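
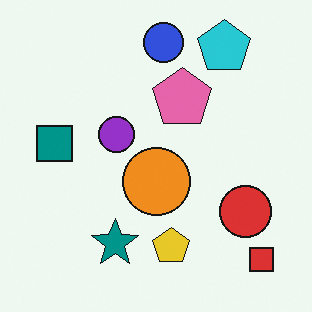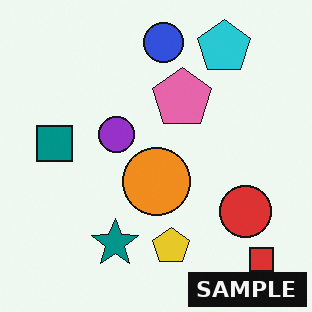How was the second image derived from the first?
This is the original image watermarked with the text "SAMPLE" in the lower-right corner.

A dark label reading "SAMPLE" appears in the lower-right corner.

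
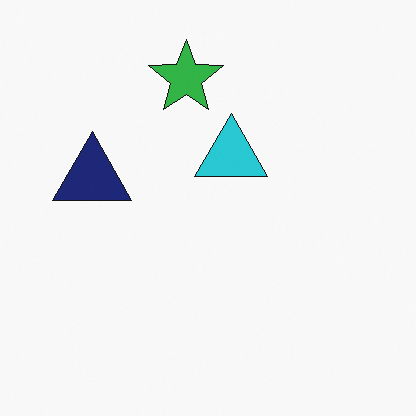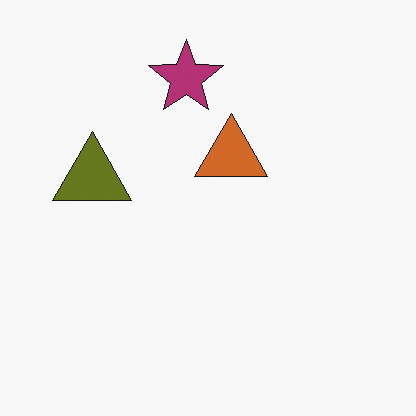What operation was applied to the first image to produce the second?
Hue-shifted through roughly half the color wheel.

Every shape's color has rotated by the same amount around the hue wheel — a uniform hue shift.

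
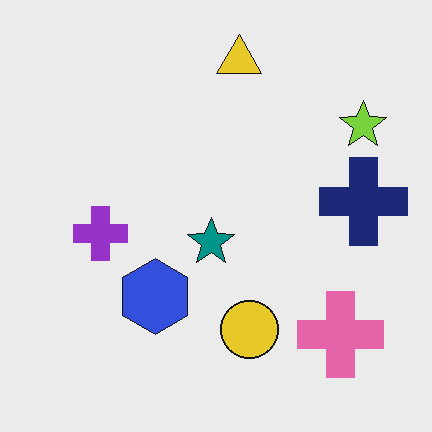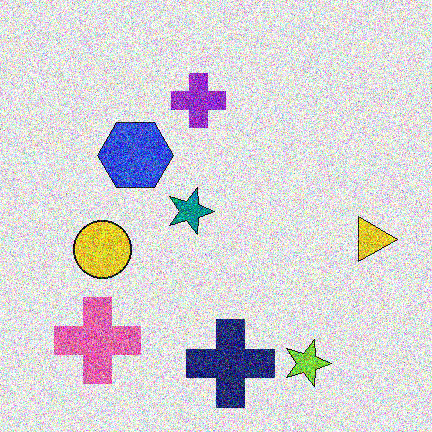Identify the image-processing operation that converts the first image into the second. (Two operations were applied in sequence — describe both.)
It was rotated 90° clockwise, then degraded with heavy additive noise.

The lime star sits in the top-right of the first image and the bottom-right of the second — consistent with a whole-image 90° clockwise rotation. Random speckle covers the whole image, including the flat background.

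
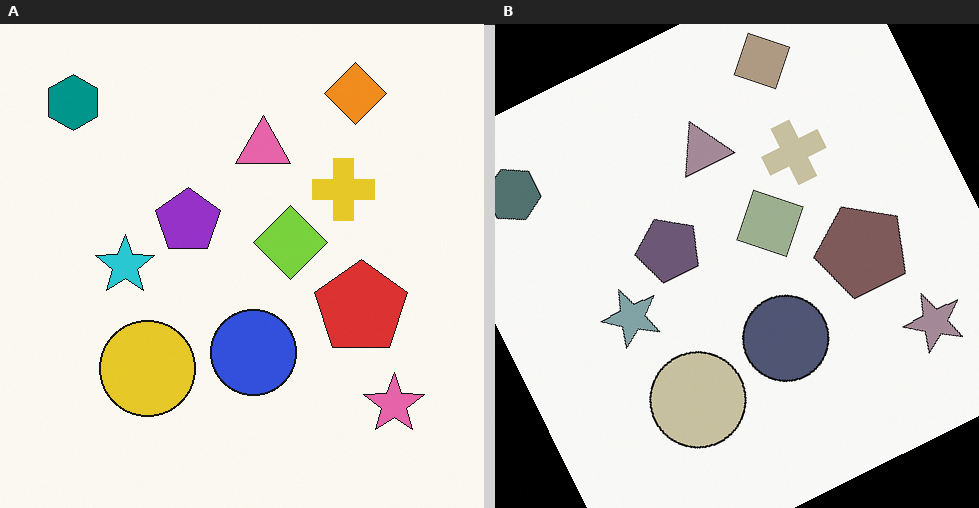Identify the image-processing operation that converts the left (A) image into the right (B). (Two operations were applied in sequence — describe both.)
This is the original image heavily desaturated, then rotated counter-clockwise by a moderate amount.

All colors are more muted and greyish — a global saturation change. Every shape is tilted by the same angle and the image corners show triangular fill wedges — a whole-image rotation by a non-right angle.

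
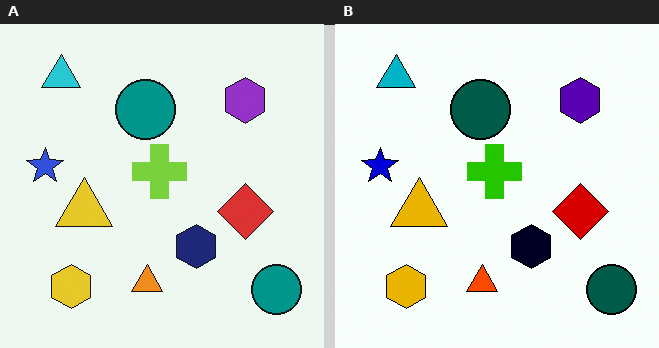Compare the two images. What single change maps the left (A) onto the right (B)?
The right (B) image is the left (A) given much higher contrast.

Tones are pushed away from mid-grey across the whole image — a global contrast change.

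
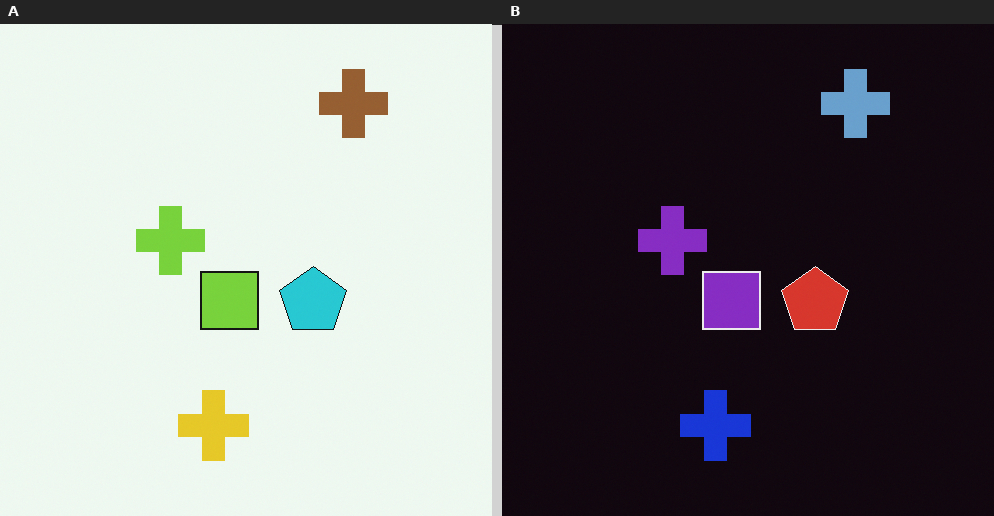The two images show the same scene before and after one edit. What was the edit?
The image was color-inverted (negative).

The light background has become dark and every shape's color is its complement — a photographic negative.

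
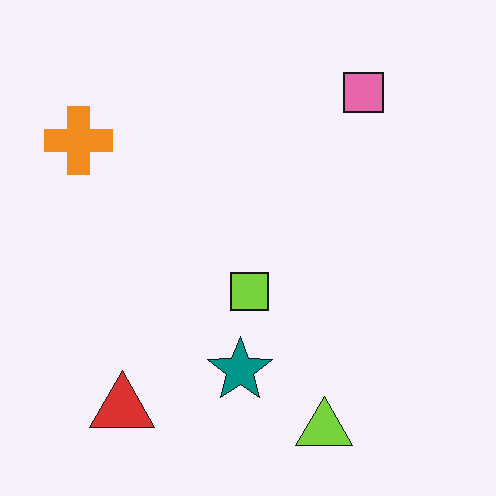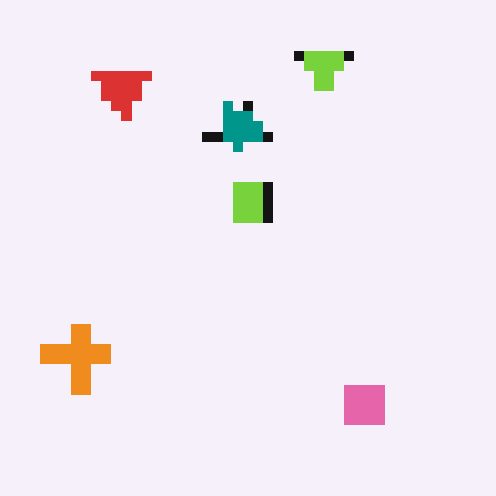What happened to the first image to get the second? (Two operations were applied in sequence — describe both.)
The image was heavily pixelated into large blocks, then flipped vertically (top ↔ bottom).

Shapes are reduced to large square blocks; fine edges and outlines are lost — a downscale-then-upscale (mosaic) effect. The lime triangle is in the bottom of the first image and the top of the second — shapes on opposite sides of the horizontal midline have swapped in a mirror flip.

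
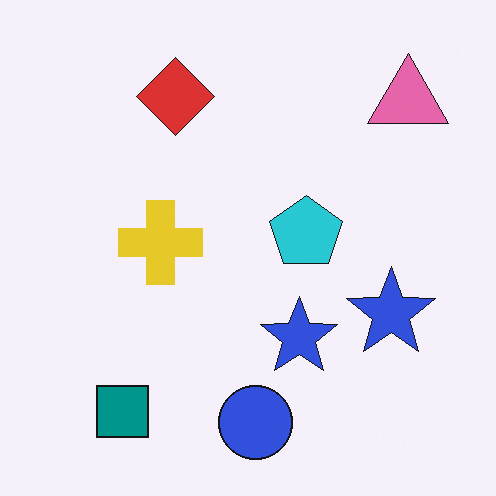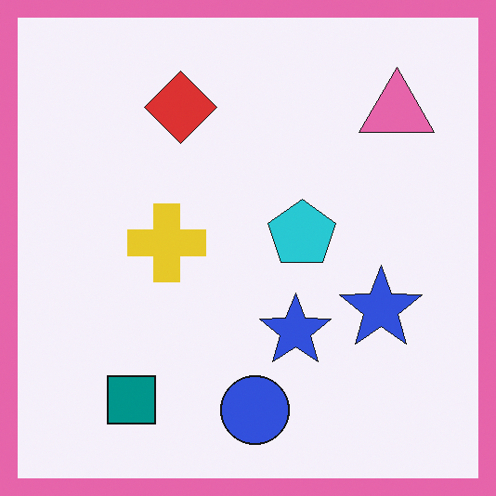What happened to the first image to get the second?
The image was framed with a pink border.

A solid pink frame runs around the edge of the second image, with the content slightly shrunk inside it.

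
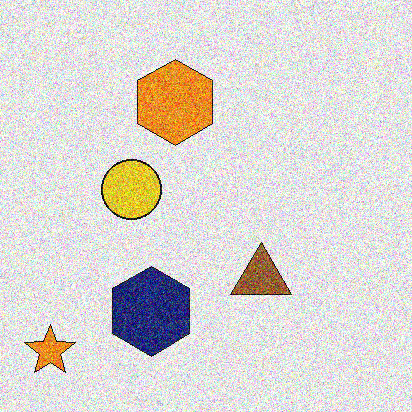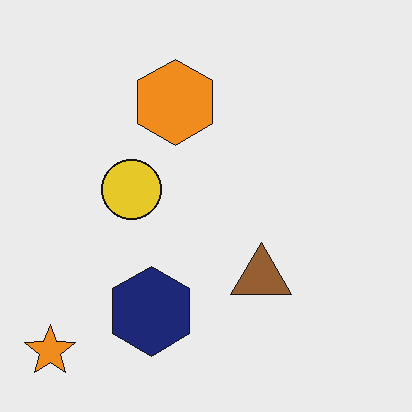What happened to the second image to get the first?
Degraded with a thick layer of grain.

Random speckle covers the whole image, including the flat background.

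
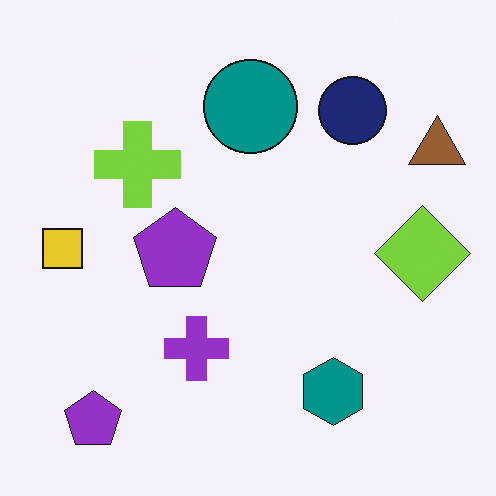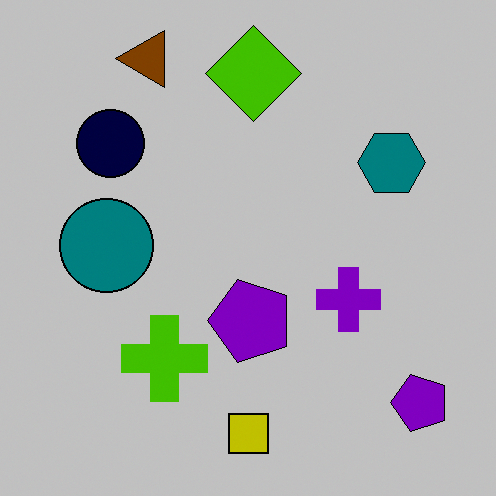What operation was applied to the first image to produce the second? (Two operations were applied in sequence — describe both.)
The second image is the first heavily posterized to just a handful of flat colors, then rotated 90° counter-clockwise.

Each flat color has snapped to a coarser quantized level — most visibly, the near-white background has dropped to a flat grey. The brown triangle sits in the top-right of the first image and the top-left of the second — consistent with a whole-image 90° counter-clockwise rotation.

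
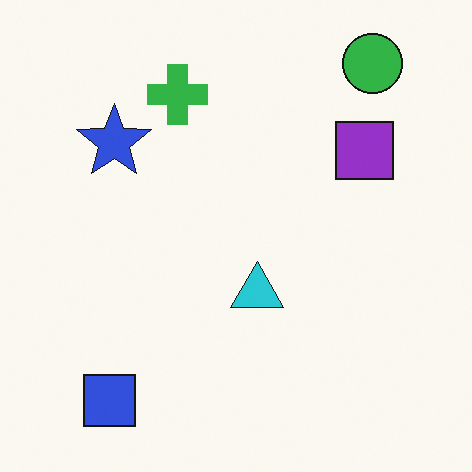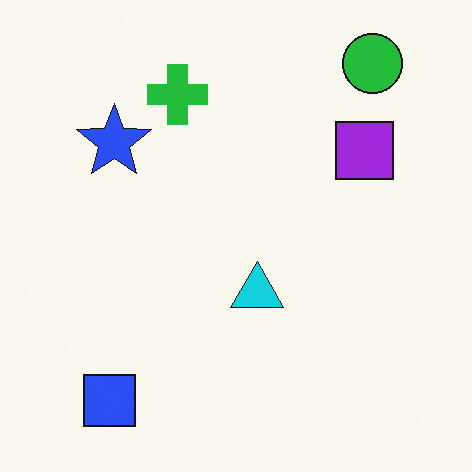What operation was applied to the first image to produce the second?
The second image is the first slightly oversaturated.

All colors are more vivid — a global saturation change.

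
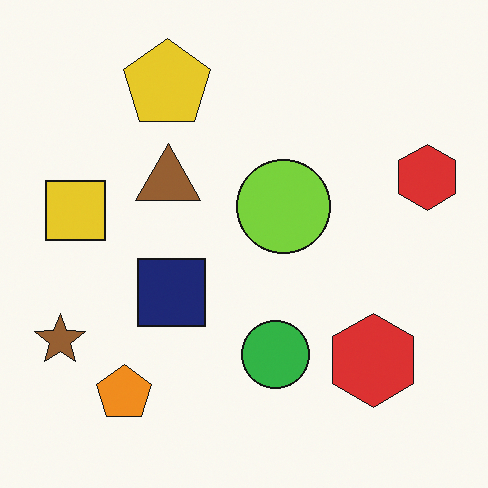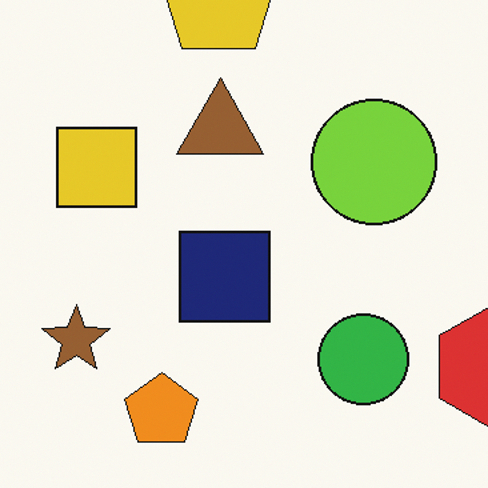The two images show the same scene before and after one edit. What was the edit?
The transformation is: cropped to a modestly smaller region and rescaled.

The visible shapes are larger and the field of view is narrower; shapes near the original edges may be partly or wholly outside the frame — a crop-and-rescale.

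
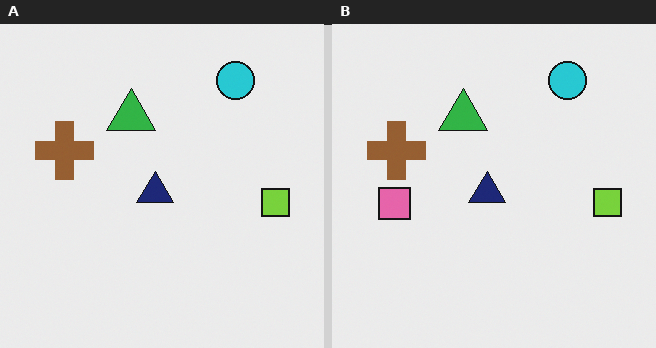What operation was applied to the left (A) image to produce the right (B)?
It was overlaid with an additional pink square.

A pink square appears in the right (B) image that is absent from the left (A).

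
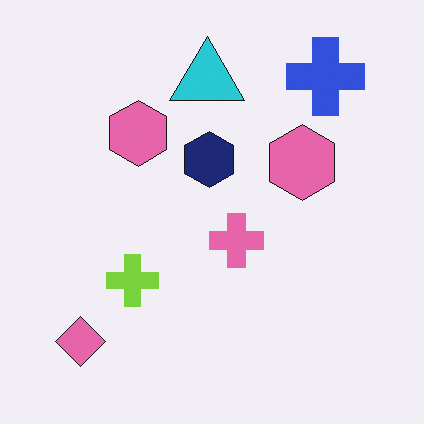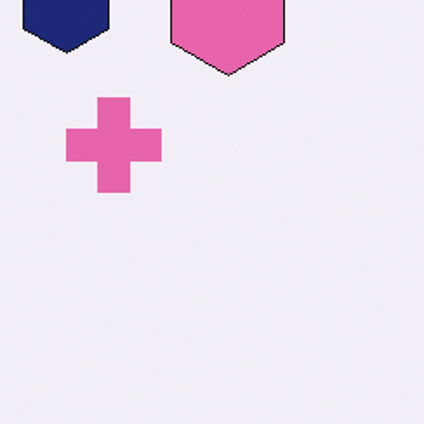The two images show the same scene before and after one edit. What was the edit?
It was cropped to a noticeably smaller region and rescaled.

The visible shapes are larger and the field of view is narrower; shapes near the original edges may be partly or wholly outside the frame — a crop-and-rescale.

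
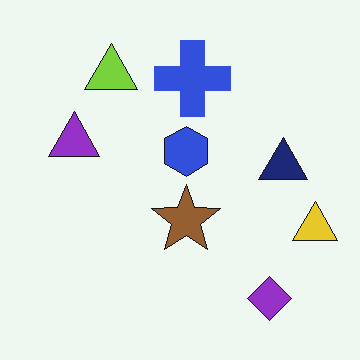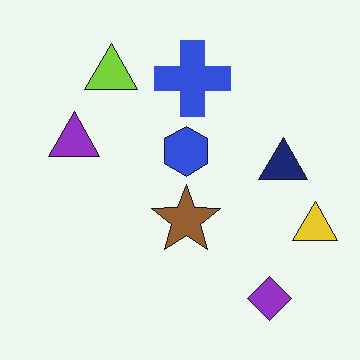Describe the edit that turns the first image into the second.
Given moderate JPEG compression.

Blocky 8×8 compression artifacts appear around shape edges and the flat background shows ringing — characteristic JPEG degradation.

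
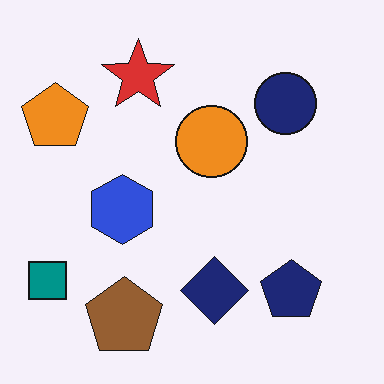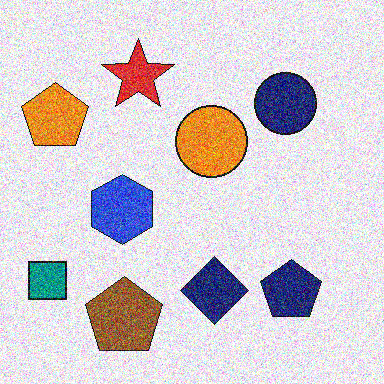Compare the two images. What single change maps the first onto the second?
Degraded with strong gaussian noise.

Random speckle covers the whole image, including the flat background.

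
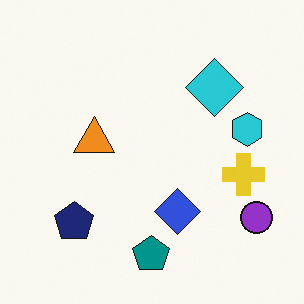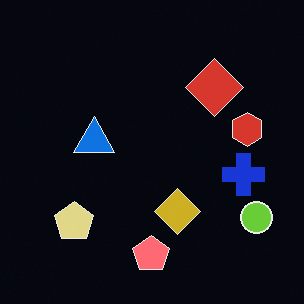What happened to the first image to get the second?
This is the original image color-inverted (negative).

The light background has become dark and every shape's color is its complement — a photographic negative.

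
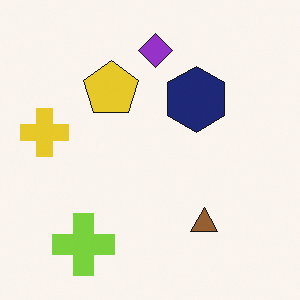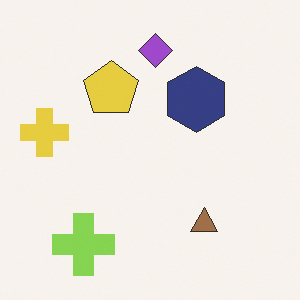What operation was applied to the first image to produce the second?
This is the original image given slightly reduced contrast.

Tones are pushed toward mid-grey across the whole image — a global contrast change.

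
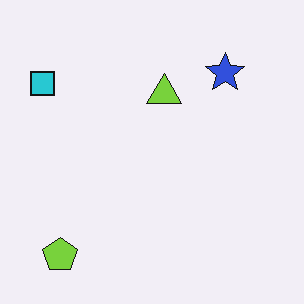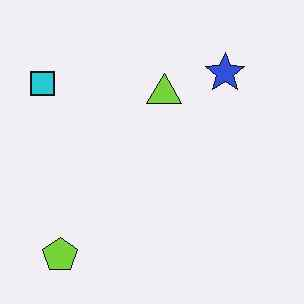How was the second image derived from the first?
JPEG-compressed with visible artifacts.

Blocky 8×8 compression artifacts appear around shape edges and the flat background shows ringing — characteristic JPEG degradation.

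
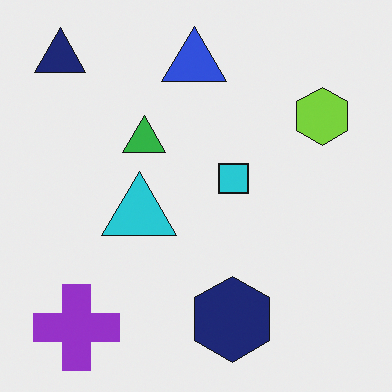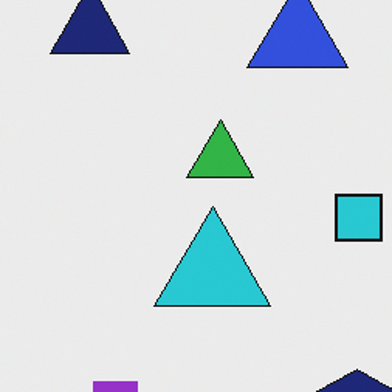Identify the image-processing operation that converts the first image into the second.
This is the original image cropped slightly and scaled back up.

The visible shapes are larger and the field of view is narrower; shapes near the original edges may be partly or wholly outside the frame — a crop-and-rescale.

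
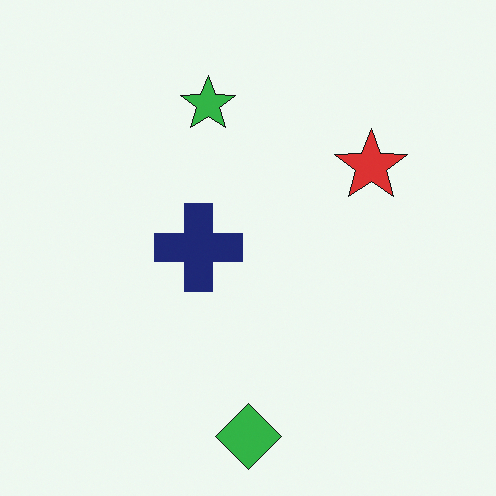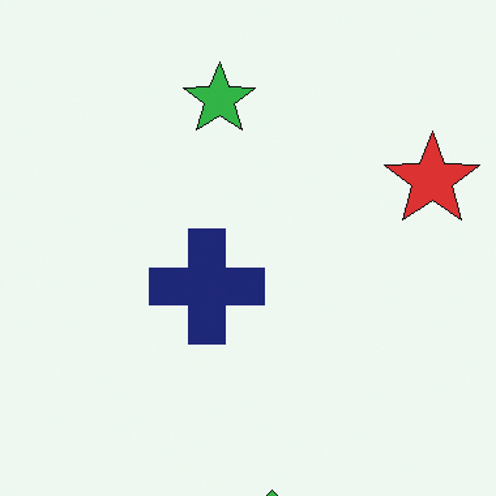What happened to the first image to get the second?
The second image is the first cropped to a modestly smaller region and rescaled.

The visible shapes are larger and the field of view is narrower; shapes near the original edges may be partly or wholly outside the frame — a crop-and-rescale.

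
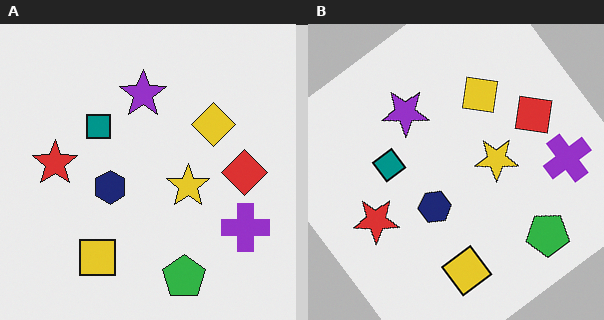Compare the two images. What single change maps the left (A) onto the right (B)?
The transformation is: rotated counter-clockwise by a large amount — several tens of degrees.

Every shape is tilted by the same angle and the image corners show triangular fill wedges — a whole-image rotation by a non-right angle.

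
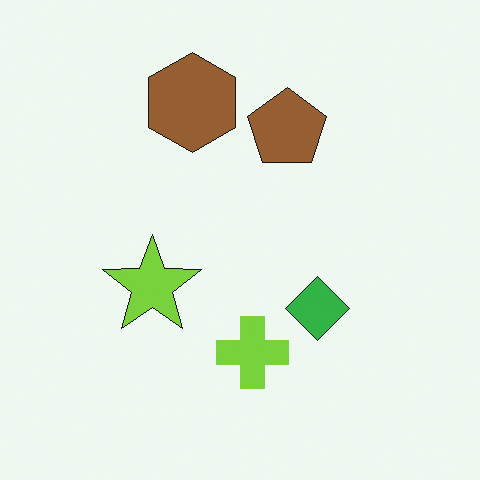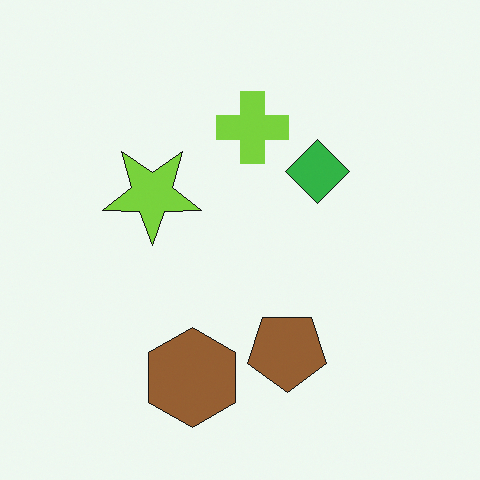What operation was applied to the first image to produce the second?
This is the original image flipped vertically (top ↔ bottom).

The brown hexagon is in the top of the first image and the bottom of the second — shapes on opposite sides of the horizontal midline have swapped in a mirror flip.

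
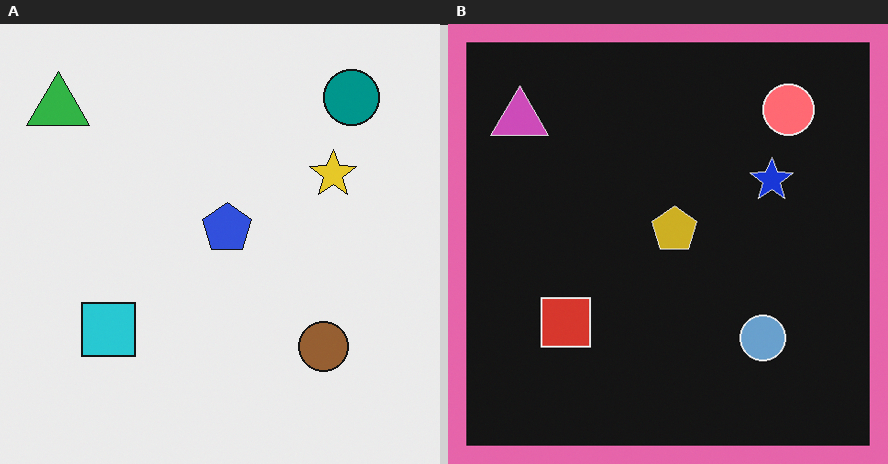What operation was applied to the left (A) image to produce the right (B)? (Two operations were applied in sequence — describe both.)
The right (B) image is the left (A) color-inverted (negative), then framed with a pink border.

The light background has become dark and every shape's color is its complement — a photographic negative. A solid pink frame runs around the edge of the right (B) image, with the content slightly shrunk inside it.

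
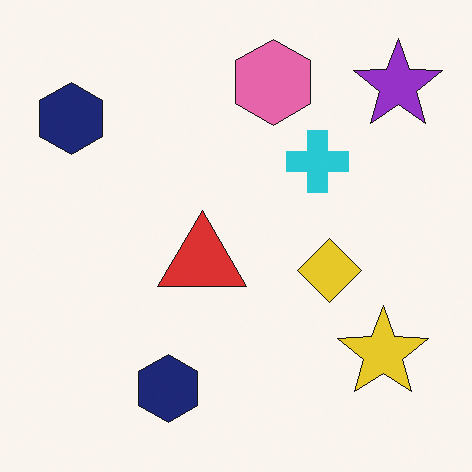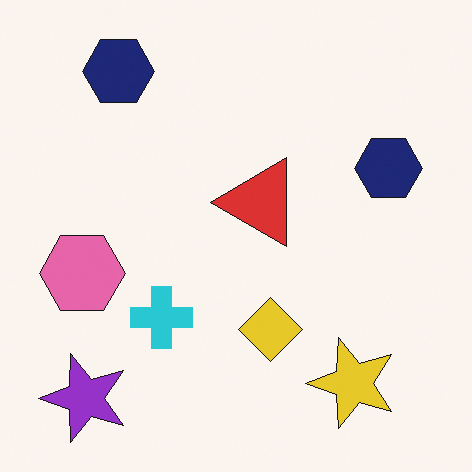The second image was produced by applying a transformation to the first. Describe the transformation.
Transposed (reflected across the top-left ↔ bottom-right diagonal).

Shapes have swapped their row and column positions — what was in the top-right is now in the bottom-left — a diagonal reflection.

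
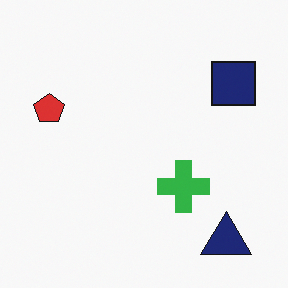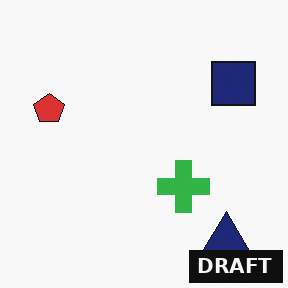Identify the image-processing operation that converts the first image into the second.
The second image is the first watermarked with the text "DRAFT" in the lower-right corner.

A dark label reading "DRAFT" appears in the lower-right corner.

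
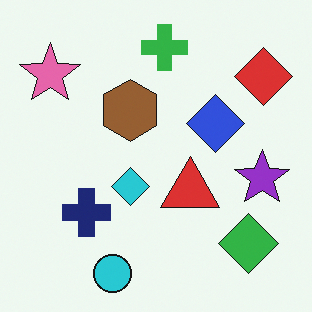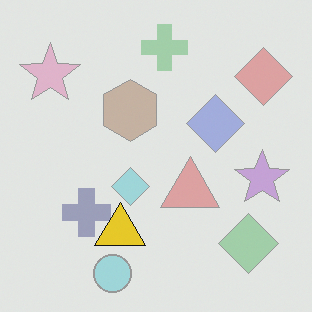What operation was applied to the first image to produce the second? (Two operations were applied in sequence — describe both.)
The transformation is: given much lower contrast, then overlaid with an additional yellow triangle.

Tones are pushed toward mid-grey across the whole image — a global contrast change. A yellow triangle appears in the second image that is absent from the first.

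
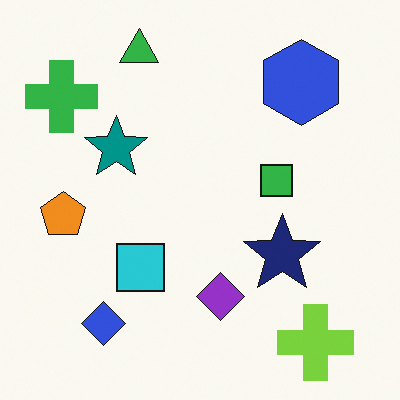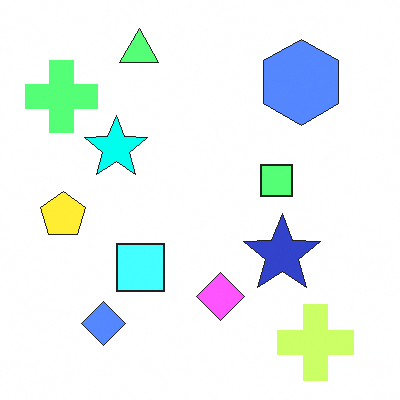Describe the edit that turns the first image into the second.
The transformation is: brightened a lot.

Every pixel — background and shapes alike — is uniformly brightened.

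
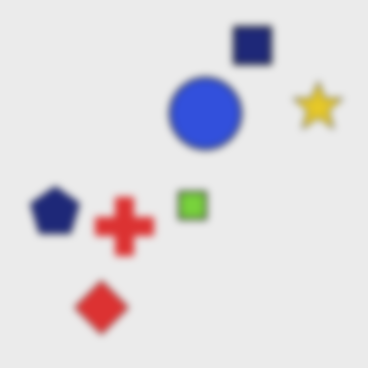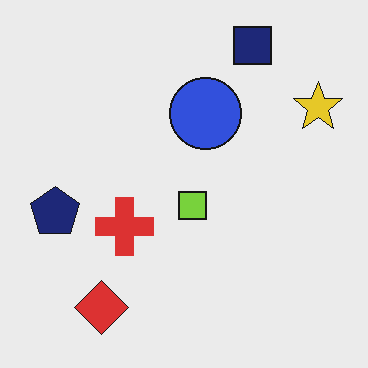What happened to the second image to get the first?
The transformation is: noticeably gaussian-blurred.

Shape edges and outlines are uniformly softened across the whole image.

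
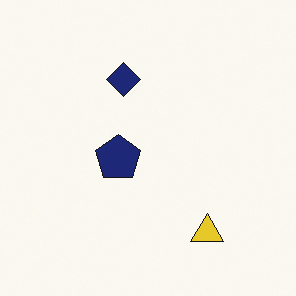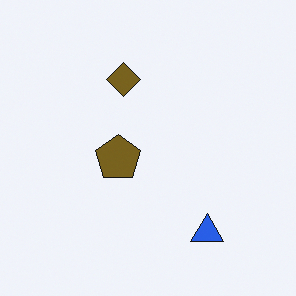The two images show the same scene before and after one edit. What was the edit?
Hue-shifted through roughly half the color wheel.

Every shape's color has rotated by the same amount around the hue wheel — a uniform hue shift.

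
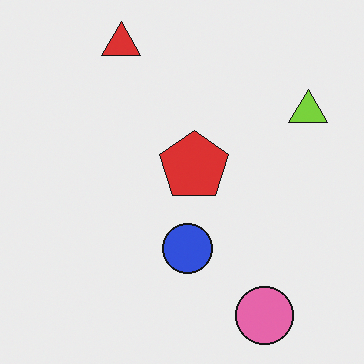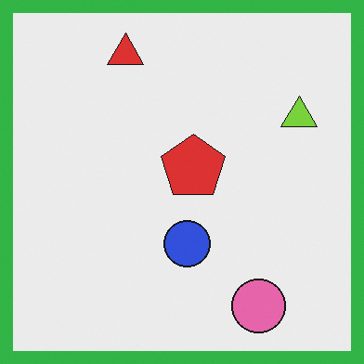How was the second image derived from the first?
It was framed with a green border.

A solid green frame runs around the edge of the second image, with the content slightly shrunk inside it.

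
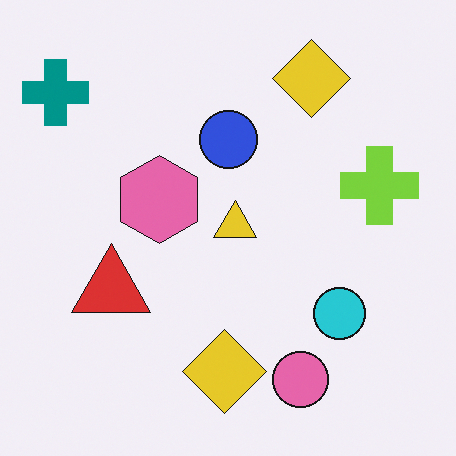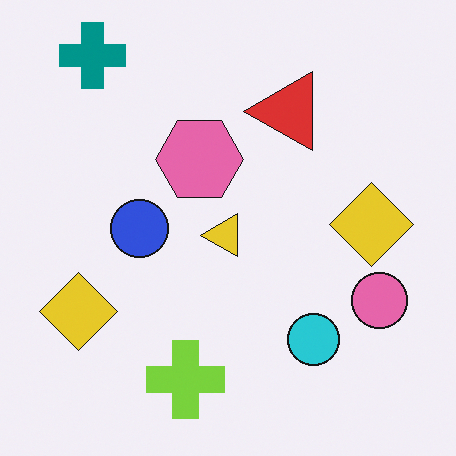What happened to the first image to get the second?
Transposed (reflected across the top-left ↔ bottom-right diagonal).

Shapes have swapped their row and column positions — what was in the top-right is now in the bottom-left — a diagonal reflection.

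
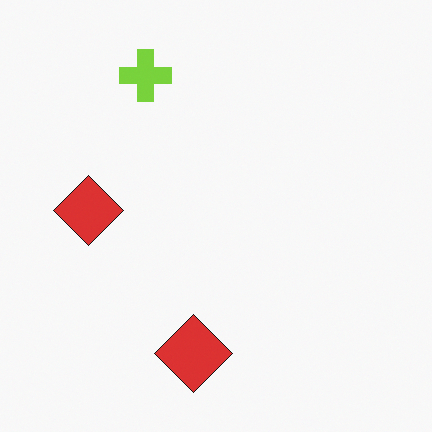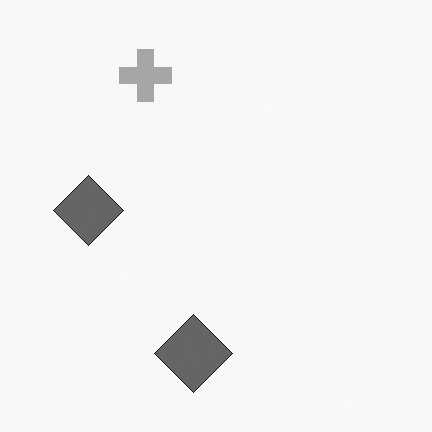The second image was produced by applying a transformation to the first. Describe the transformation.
It was converted to grayscale.

All color is removed — every shape is now a shade of grey.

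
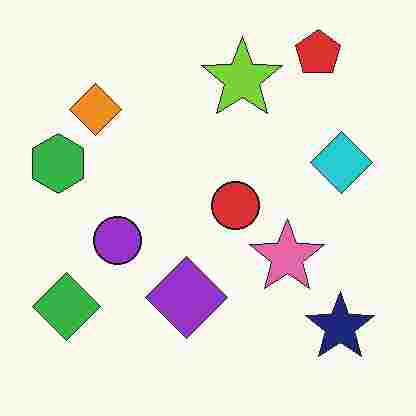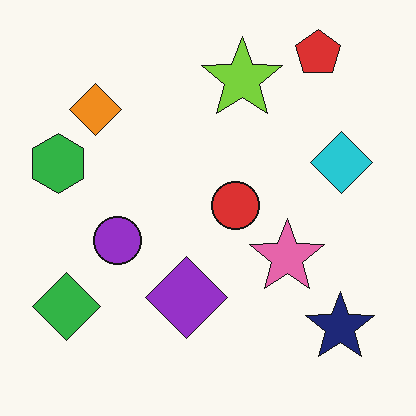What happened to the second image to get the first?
The transformation is: degraded with heavy JPEG compression.

Blocky 8×8 compression artifacts appear around shape edges and the flat background shows ringing — characteristic JPEG degradation.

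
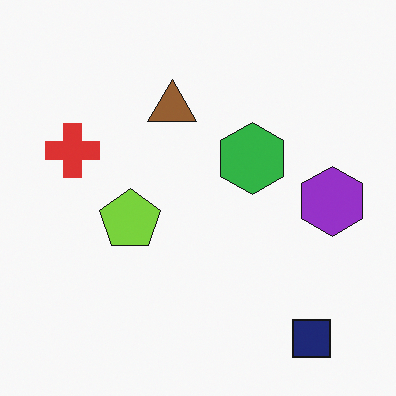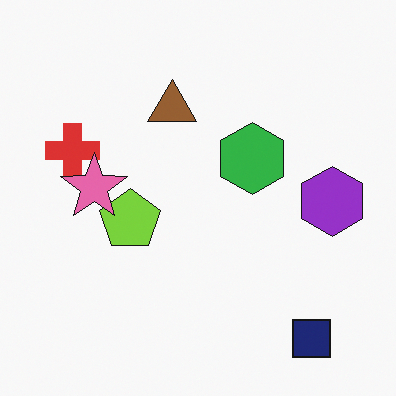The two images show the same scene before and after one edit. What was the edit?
The transformation is: overlaid with an additional pink star.

A pink star appears in the second image that is absent from the first.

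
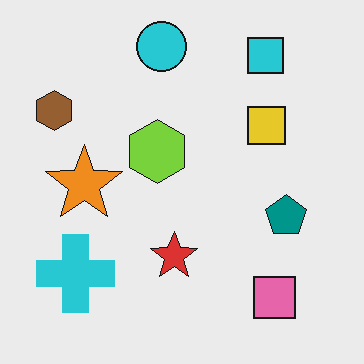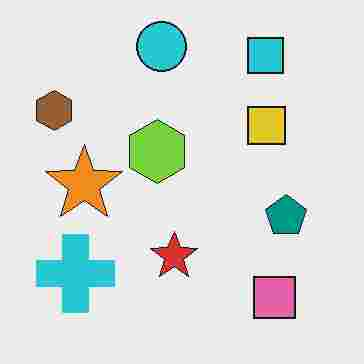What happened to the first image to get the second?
The image was degraded with heavy JPEG compression.

Blocky 8×8 compression artifacts appear around shape edges and the flat background shows ringing — characteristic JPEG degradation.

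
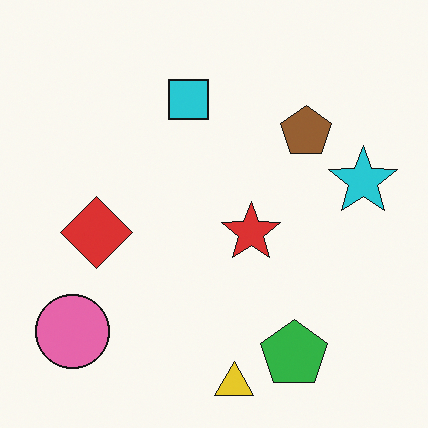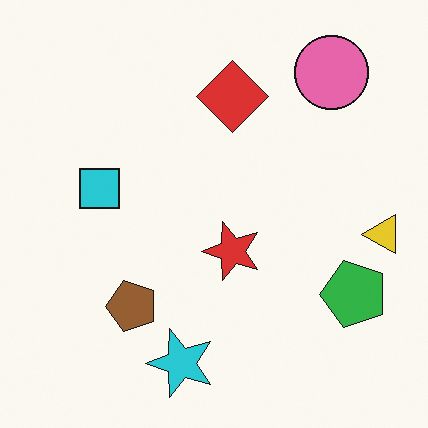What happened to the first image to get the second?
It was transposed (reflected across the top-left ↔ bottom-right diagonal).

Shapes have swapped their row and column positions — what was in the top-right is now in the bottom-left — a diagonal reflection.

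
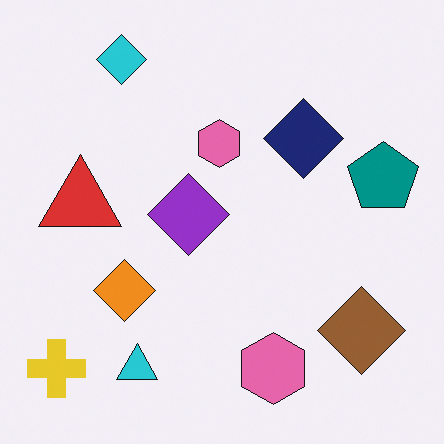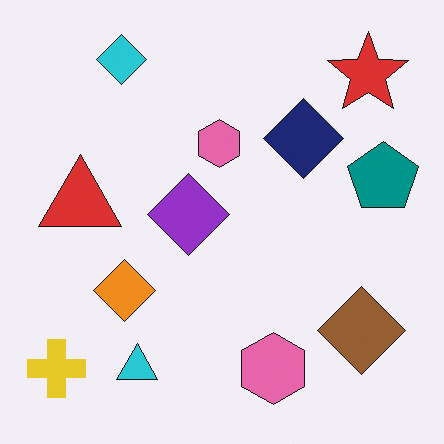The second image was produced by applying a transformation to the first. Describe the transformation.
Overlaid with an additional red star.

A red star appears in the second image that is absent from the first.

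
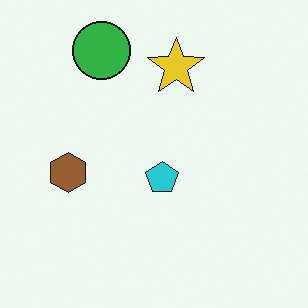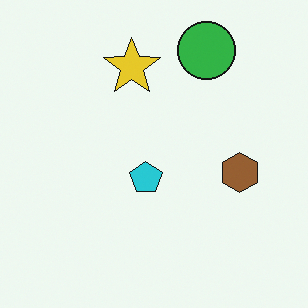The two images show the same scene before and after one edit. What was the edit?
The image was flipped horizontally (left ↔ right).

The brown hexagon is in the left of the first image and the right of the second — shapes on opposite sides of the vertical midline have swapped in a mirror flip.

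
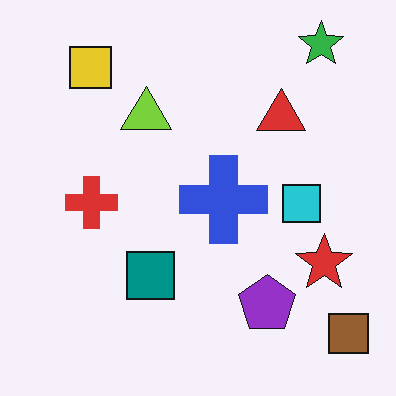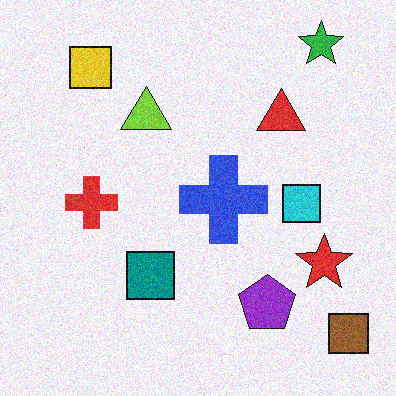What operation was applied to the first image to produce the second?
The transformation is: degraded with visible gaussian noise.

Random speckle covers the whole image, including the flat background.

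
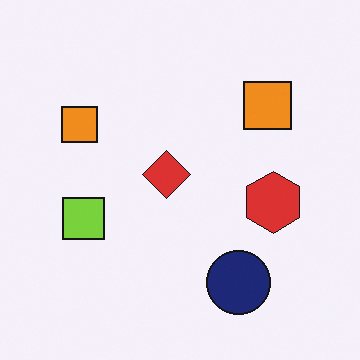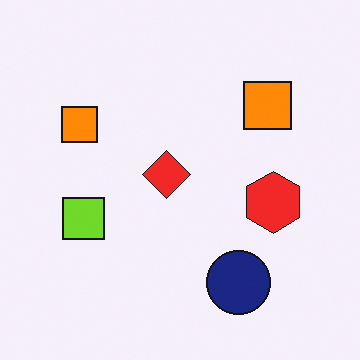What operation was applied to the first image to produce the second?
The image was slightly oversaturated.

All colors are more vivid — a global saturation change.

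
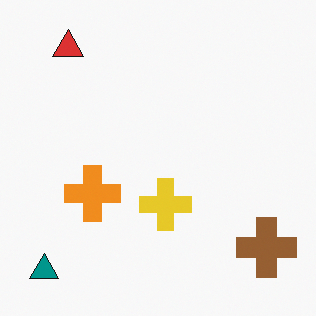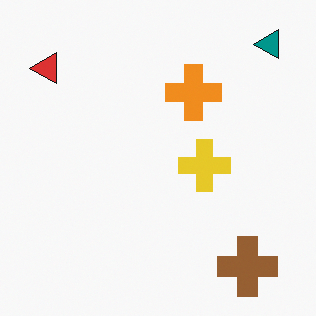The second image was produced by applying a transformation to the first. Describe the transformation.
This is the original image transposed (reflected across the top-left ↔ bottom-right diagonal).

Shapes have swapped their row and column positions — what was in the top-right is now in the bottom-left — a diagonal reflection.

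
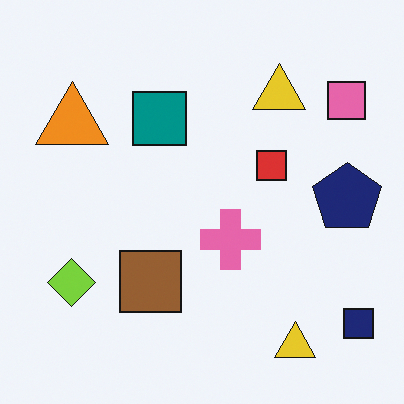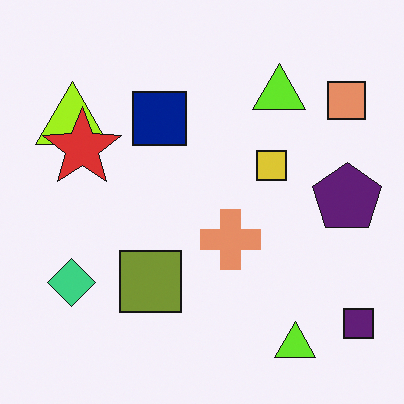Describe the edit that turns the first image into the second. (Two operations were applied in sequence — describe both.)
It was hue-shifted slightly, then overlaid with an additional red star.

Every shape's color has rotated by the same amount around the hue wheel — a uniform hue shift. A red star appears in the second image that is absent from the first.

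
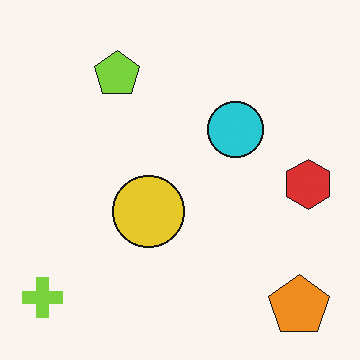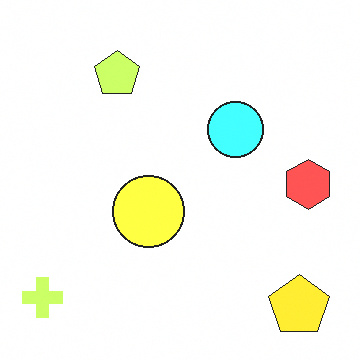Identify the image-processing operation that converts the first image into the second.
The image was noticeably brightened.

Every pixel — background and shapes alike — is uniformly brightened.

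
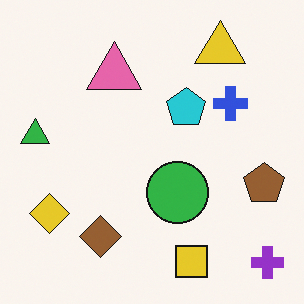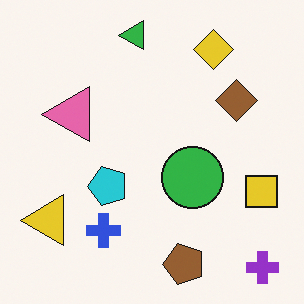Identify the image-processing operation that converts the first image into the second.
This is the original image transposed (reflected across the top-left ↔ bottom-right diagonal).

Shapes have swapped their row and column positions — what was in the top-right is now in the bottom-left — a diagonal reflection.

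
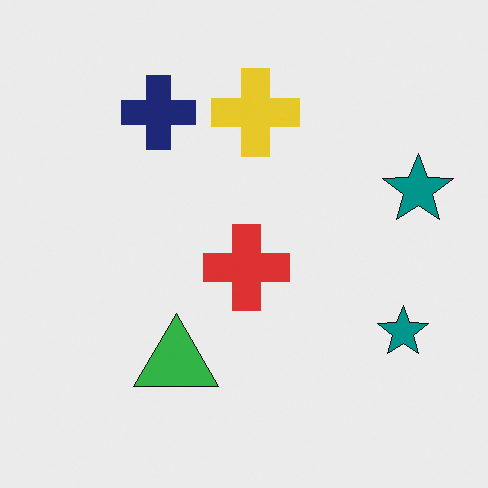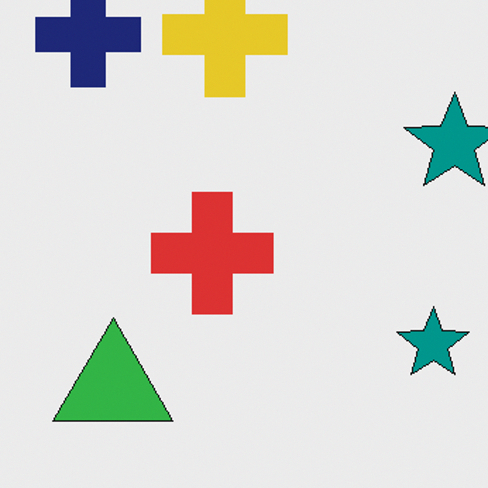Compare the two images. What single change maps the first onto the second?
The image was cropped to a modestly smaller region and rescaled.

The visible shapes are larger and the field of view is narrower; shapes near the original edges may be partly or wholly outside the frame — a crop-and-rescale.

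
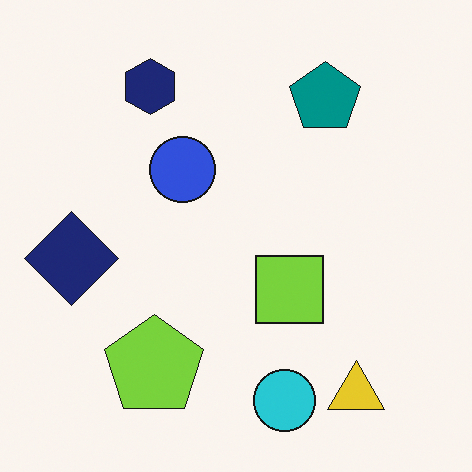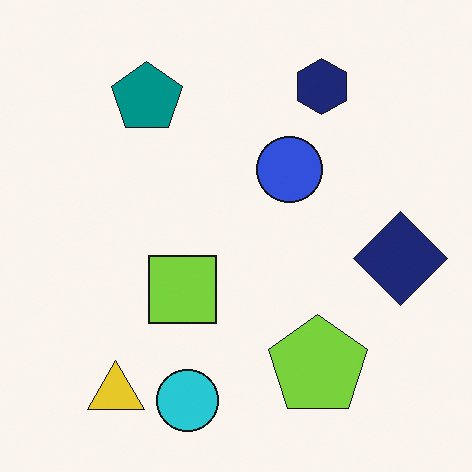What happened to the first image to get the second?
The second image is the first flipped horizontally (left ↔ right).

The navy diamond is in the left of the first image and the right of the second — shapes on opposite sides of the vertical midline have swapped in a mirror flip.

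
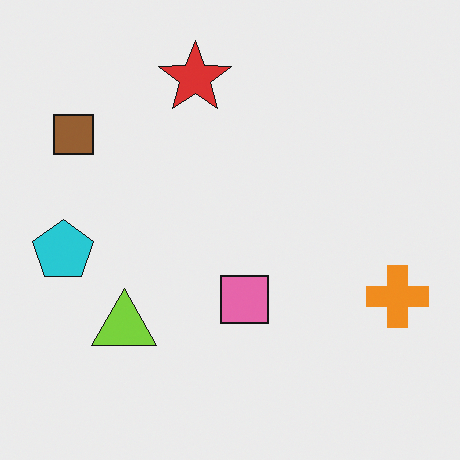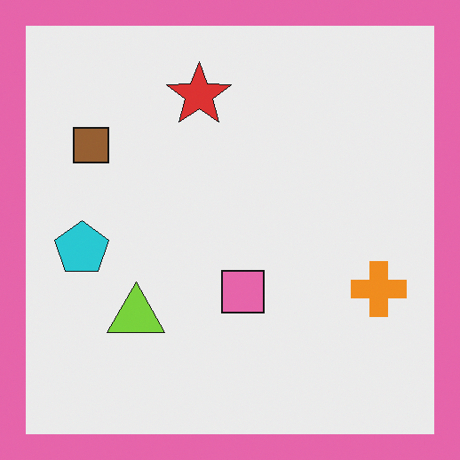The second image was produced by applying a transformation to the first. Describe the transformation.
The transformation is: framed with a pink border.

A solid pink frame runs around the edge of the second image, with the content slightly shrunk inside it.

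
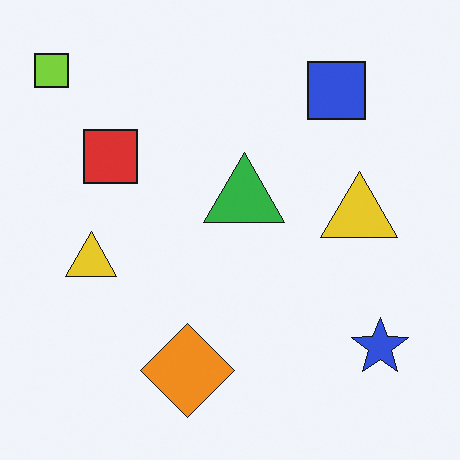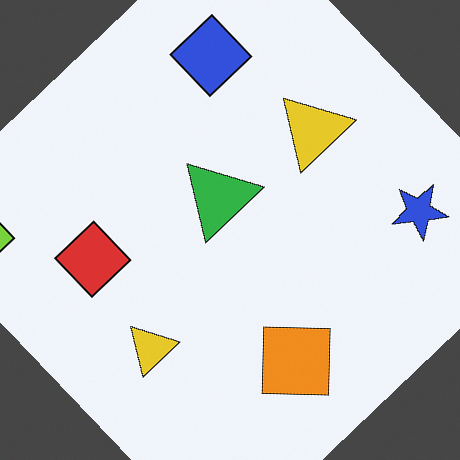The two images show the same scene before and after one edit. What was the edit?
This is the original image rotated counter-clockwise by a large amount — several tens of degrees.

Every shape is tilted by the same angle and the image corners show triangular fill wedges — a whole-image rotation by a non-right angle.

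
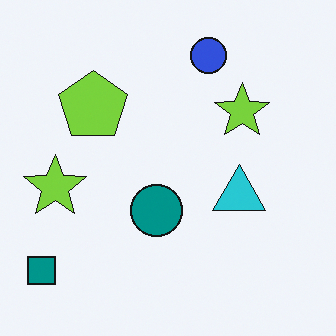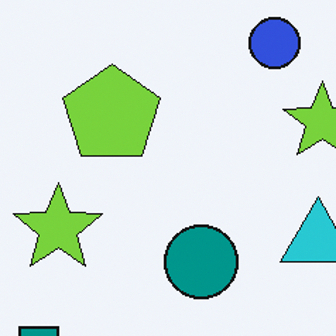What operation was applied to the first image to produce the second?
Cropped to a modestly smaller region and rescaled.

The visible shapes are larger and the field of view is narrower; shapes near the original edges may be partly or wholly outside the frame — a crop-and-rescale.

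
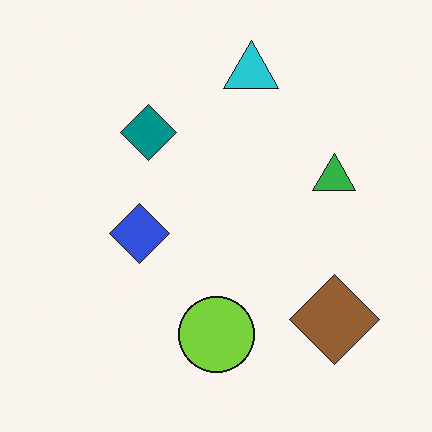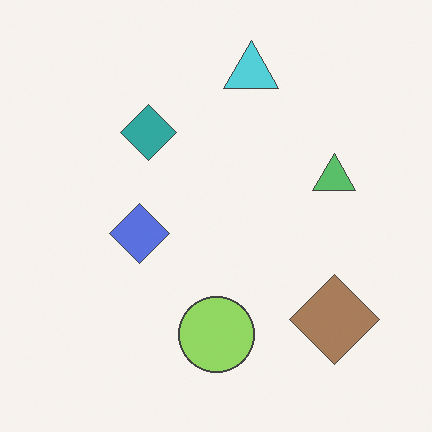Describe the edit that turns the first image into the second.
The image was given slightly reduced contrast.

Tones are pushed toward mid-grey across the whole image — a global contrast change.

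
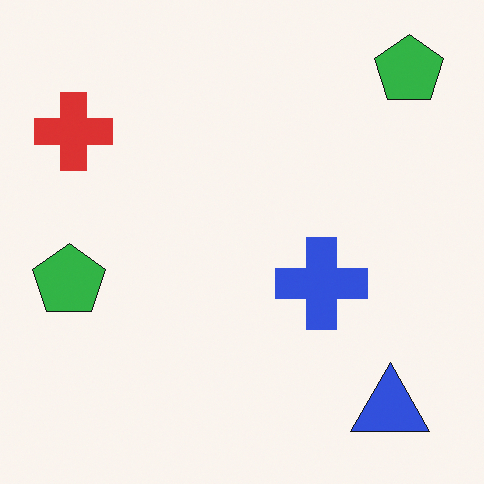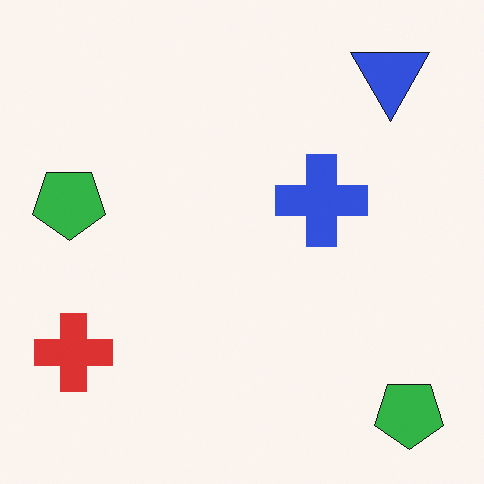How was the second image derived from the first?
It was flipped vertically (top ↔ bottom).

The blue triangle is in the bottom-right of the first image and the top-right of the second — shapes on opposite sides of the horizontal midline have swapped in a mirror flip.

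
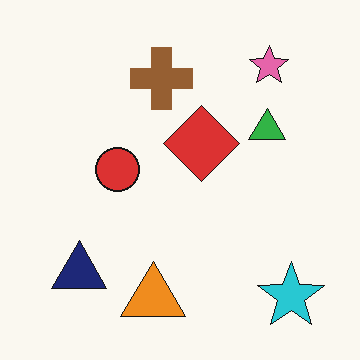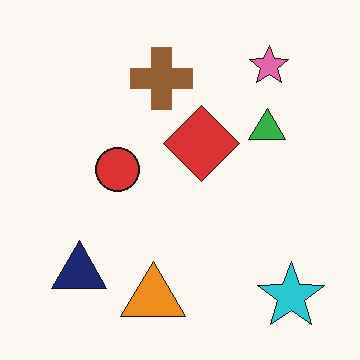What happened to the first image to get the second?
This is the original image JPEG-compressed with visible artifacts.

Blocky 8×8 compression artifacts appear around shape edges and the flat background shows ringing — characteristic JPEG degradation.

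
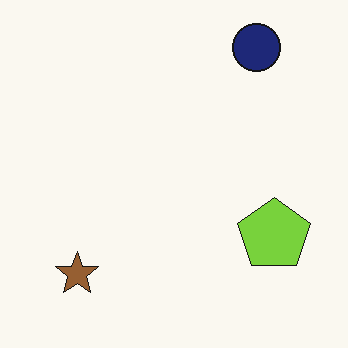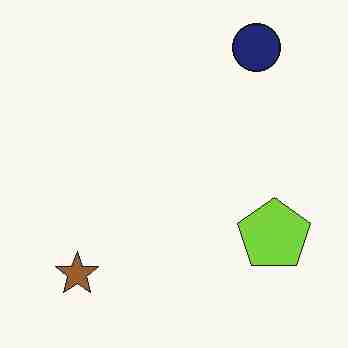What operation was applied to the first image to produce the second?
The second image is the first degraded with heavy JPEG compression.

Blocky 8×8 compression artifacts appear around shape edges and the flat background shows ringing — characteristic JPEG degradation.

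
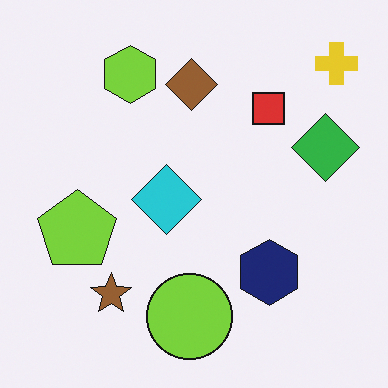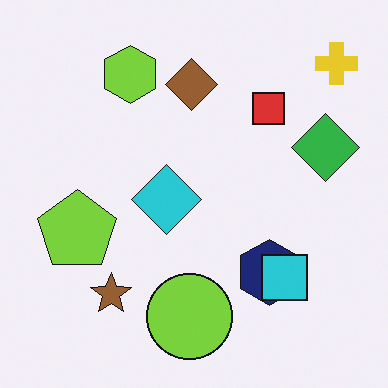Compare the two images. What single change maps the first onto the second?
This is the original image overlaid with an additional cyan square.

A cyan square appears in the second image that is absent from the first.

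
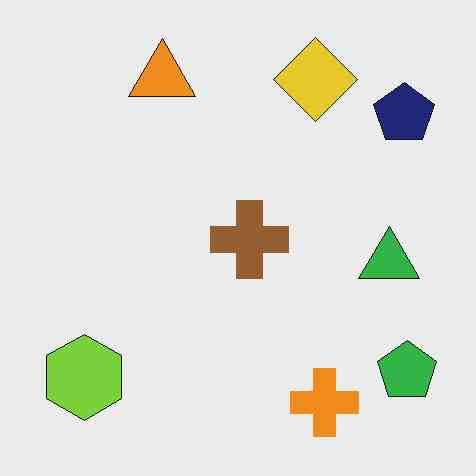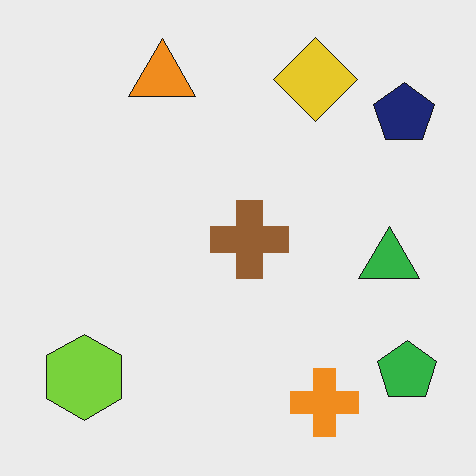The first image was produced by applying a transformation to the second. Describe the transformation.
The image was given moderate JPEG compression.

Blocky 8×8 compression artifacts appear around shape edges and the flat background shows ringing — characteristic JPEG degradation.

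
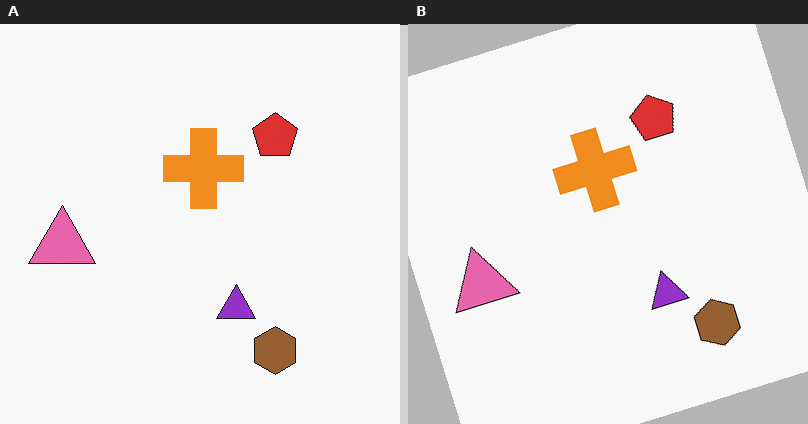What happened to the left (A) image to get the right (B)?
Rotated counter-clockwise by a clearly visible amount.

Every shape is tilted by the same angle and the image corners show triangular fill wedges — a whole-image rotation by a non-right angle.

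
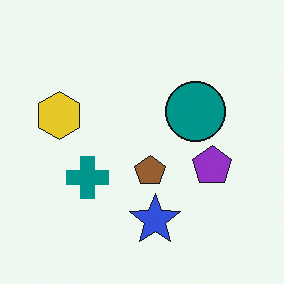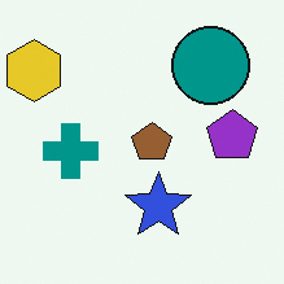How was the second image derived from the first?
The transformation is: cropped slightly and scaled back up.

The visible shapes are larger and the field of view is narrower; shapes near the original edges may be partly or wholly outside the frame — a crop-and-rescale.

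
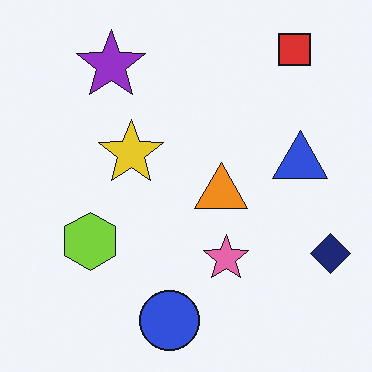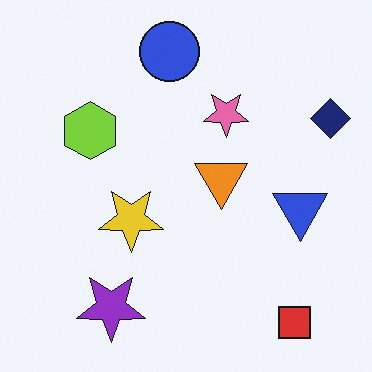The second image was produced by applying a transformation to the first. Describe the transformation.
The image was flipped vertically (top ↔ bottom).

The red square is in the top-right of the first image and the bottom-right of the second — shapes on opposite sides of the horizontal midline have swapped in a mirror flip.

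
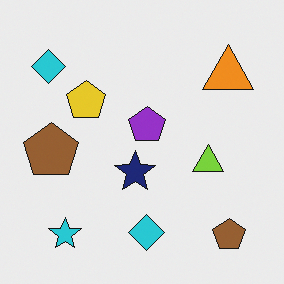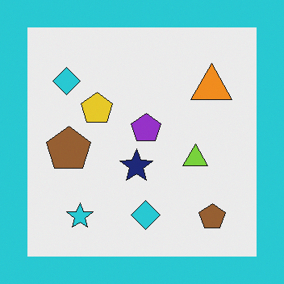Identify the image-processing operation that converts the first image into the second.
This is the original image framed with a cyan border.

A solid cyan frame runs around the edge of the second image, with the content slightly shrunk inside it.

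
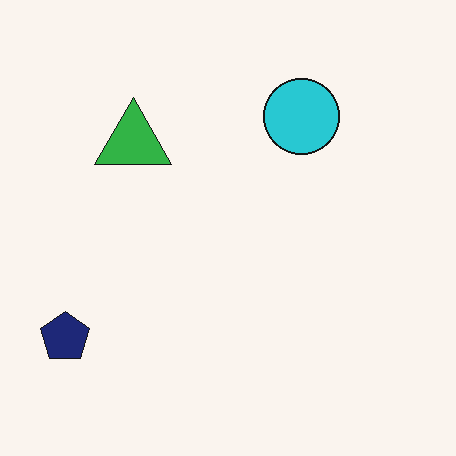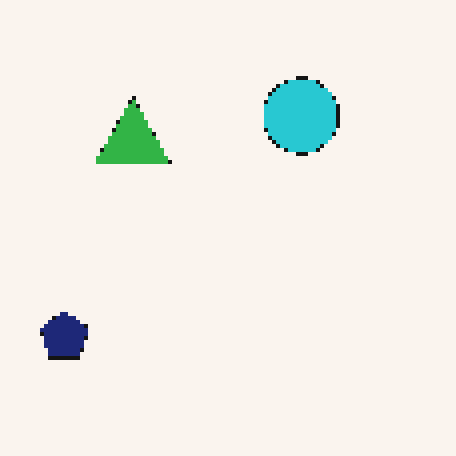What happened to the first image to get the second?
Mildly pixelated.

Shapes are reduced to large square blocks; fine edges and outlines are lost — a downscale-then-upscale (mosaic) effect.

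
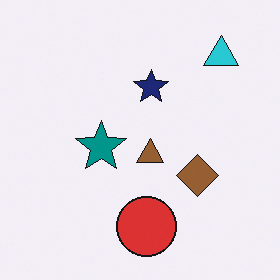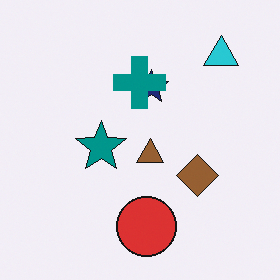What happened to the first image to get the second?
It was overlaid with an additional teal cross.

A teal cross appears in the second image that is absent from the first.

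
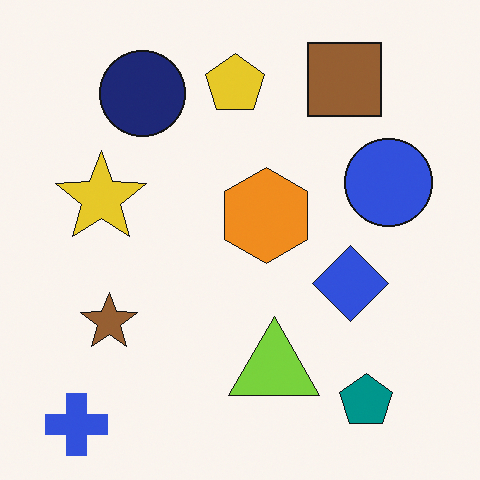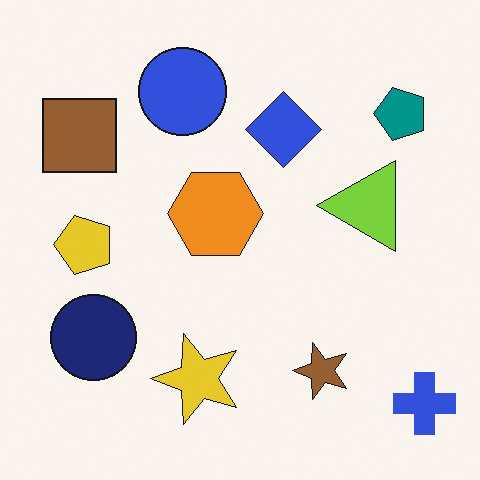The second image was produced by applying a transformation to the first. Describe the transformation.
Rotated 90° counter-clockwise.

The blue cross sits in the bottom-left of the first image and the bottom-right of the second — consistent with a whole-image 90° counter-clockwise rotation.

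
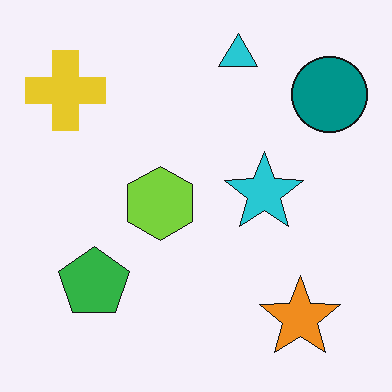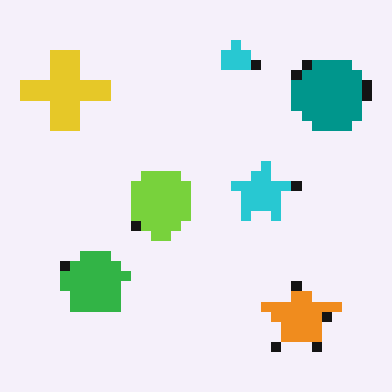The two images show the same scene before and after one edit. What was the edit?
The transformation is: heavily pixelated into large blocks.

Shapes are reduced to large square blocks; fine edges and outlines are lost — a downscale-then-upscale (mosaic) effect.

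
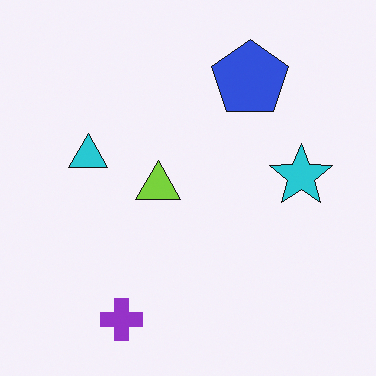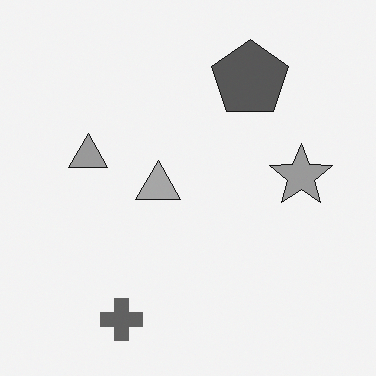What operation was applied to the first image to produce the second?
The transformation is: converted to grayscale.

All color is removed — every shape is now a shade of grey.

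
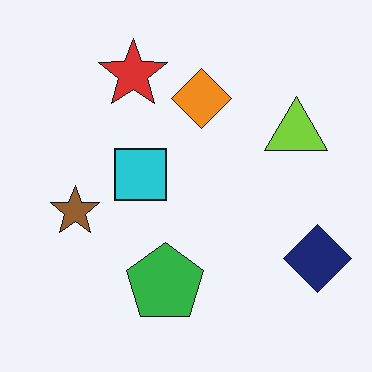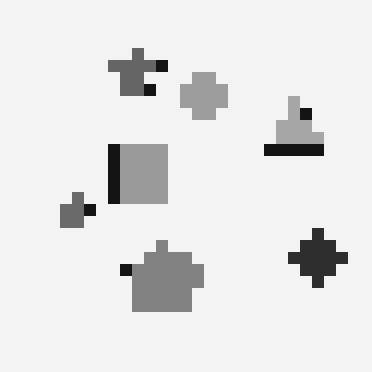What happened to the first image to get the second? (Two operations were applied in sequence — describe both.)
The transformation is: heavily pixelated into large blocks, then converted to grayscale.

Shapes are reduced to large square blocks; fine edges and outlines are lost — a downscale-then-upscale (mosaic) effect. All color is removed — every shape is now a shade of grey.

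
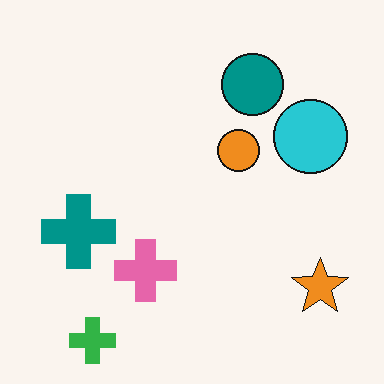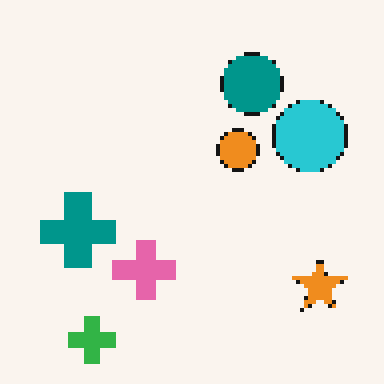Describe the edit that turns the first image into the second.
Lightly pixelated (a mild mosaic effect).

Shapes are reduced to large square blocks; fine edges and outlines are lost — a downscale-then-upscale (mosaic) effect.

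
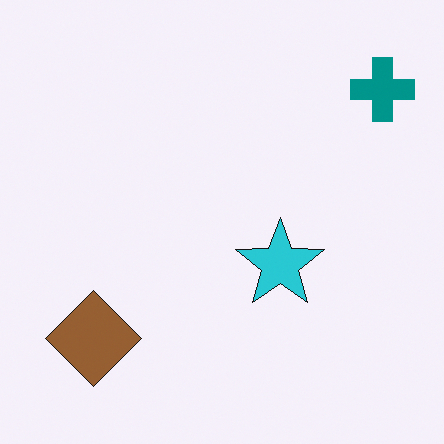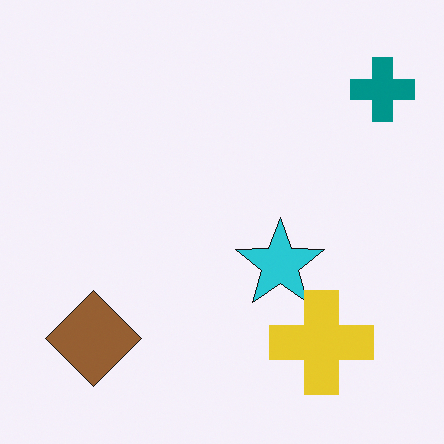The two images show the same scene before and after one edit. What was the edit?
This is the original image overlaid with an additional yellow cross.

A yellow cross appears in the second image that is absent from the first.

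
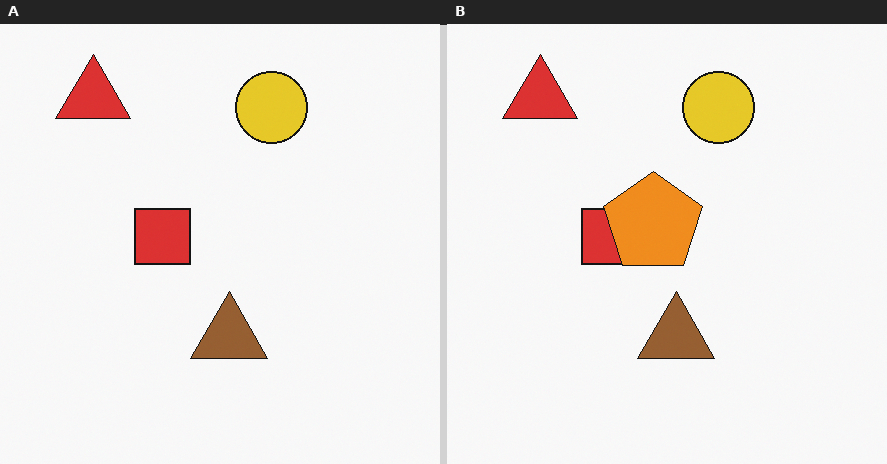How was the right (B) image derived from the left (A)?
This is the original image overlaid with an additional orange pentagon.

An orange pentagon appears in the right (B) image that is absent from the left (A).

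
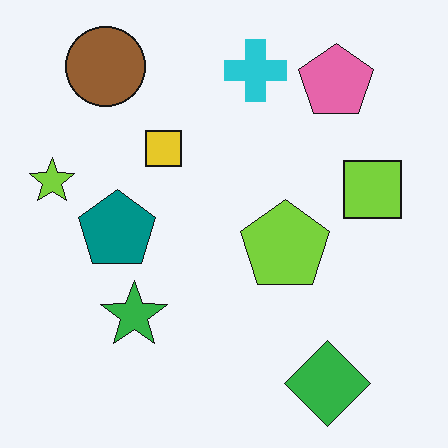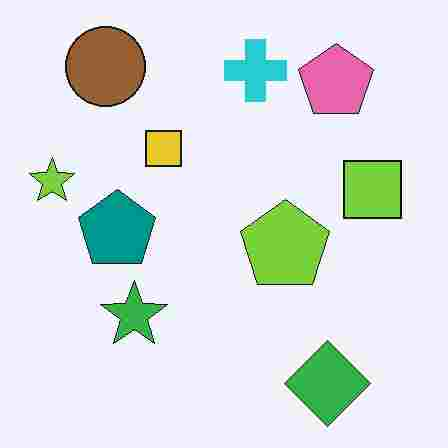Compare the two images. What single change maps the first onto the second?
The transformation is: degraded with heavy JPEG compression.

Blocky 8×8 compression artifacts appear around shape edges and the flat background shows ringing — characteristic JPEG degradation.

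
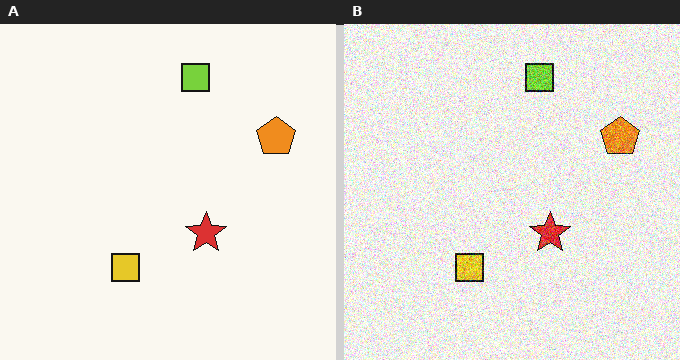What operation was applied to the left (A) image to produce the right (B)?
The right (B) image is the left (A) degraded with a thick layer of grain.

Random speckle covers the whole image, including the flat background.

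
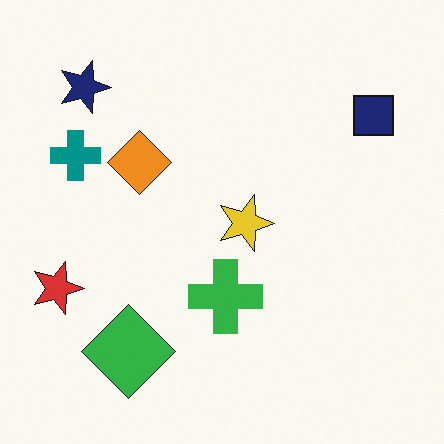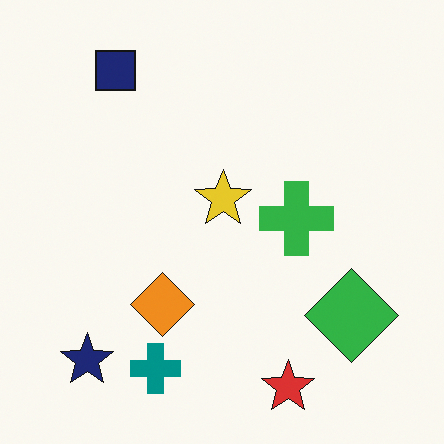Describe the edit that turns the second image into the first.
This is the original image rotated 90° clockwise.

The navy star sits in the bottom-left of the second image and the top-left of the first — consistent with a whole-image 90° clockwise rotation.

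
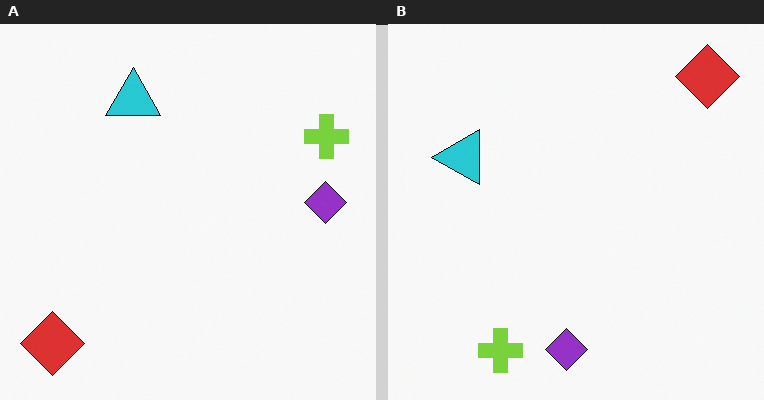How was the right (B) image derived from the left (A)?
It was transposed (reflected across the top-left ↔ bottom-right diagonal).

Shapes have swapped their row and column positions — what was in the top-right is now in the bottom-left — a diagonal reflection.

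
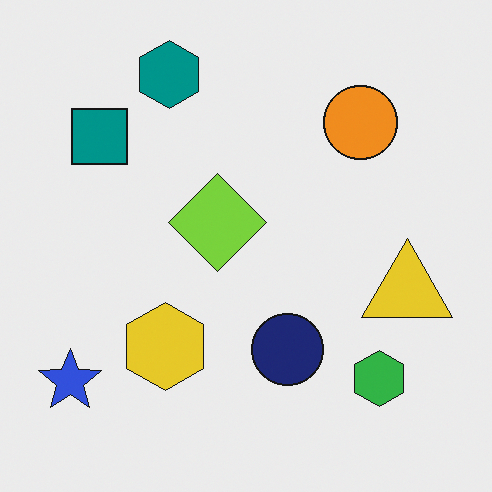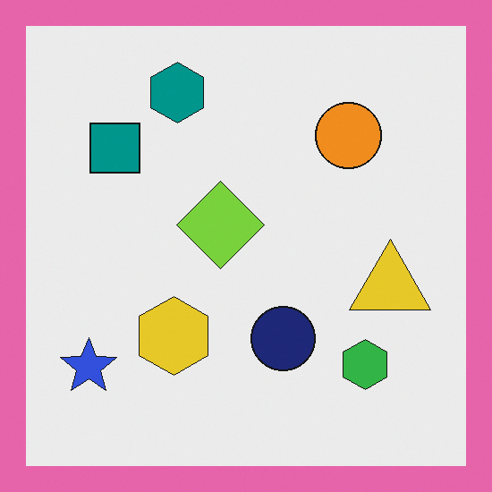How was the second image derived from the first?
This is the original image framed with a pink border.

A solid pink frame runs around the edge of the second image, with the content slightly shrunk inside it.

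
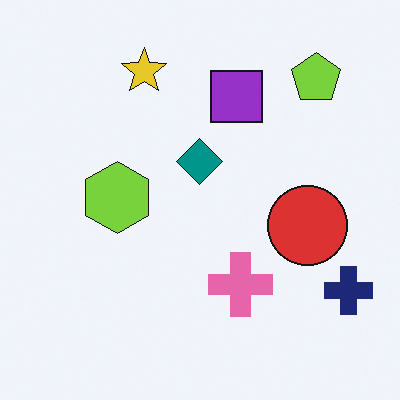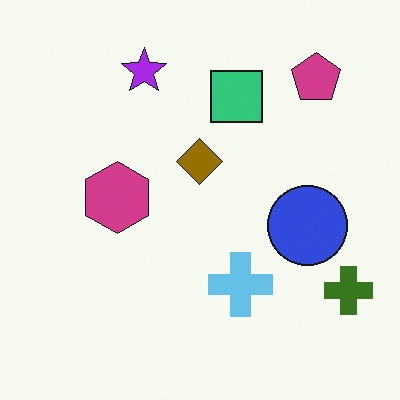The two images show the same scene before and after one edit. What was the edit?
It was hue-shifted through roughly half the color wheel.

Every shape's color has rotated by the same amount around the hue wheel — a uniform hue shift.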